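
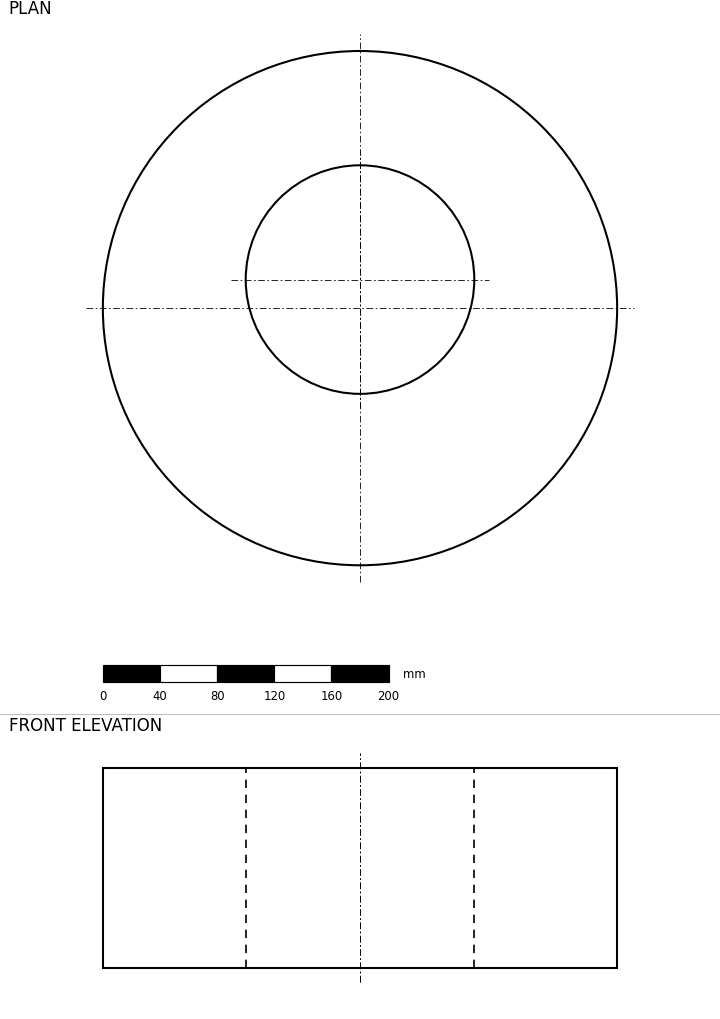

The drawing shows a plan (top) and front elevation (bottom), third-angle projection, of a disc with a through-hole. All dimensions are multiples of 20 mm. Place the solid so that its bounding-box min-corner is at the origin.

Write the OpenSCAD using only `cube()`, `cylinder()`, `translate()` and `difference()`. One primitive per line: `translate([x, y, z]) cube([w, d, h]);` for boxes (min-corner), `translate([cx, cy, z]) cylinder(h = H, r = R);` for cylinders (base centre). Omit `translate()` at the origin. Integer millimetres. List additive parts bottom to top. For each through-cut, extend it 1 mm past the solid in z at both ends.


difference() {
  translate([180, 180, 0]) cylinder(h = 140, r = 180);
  translate([180, 200, -1]) cylinder(h = 142, r = 80);
}


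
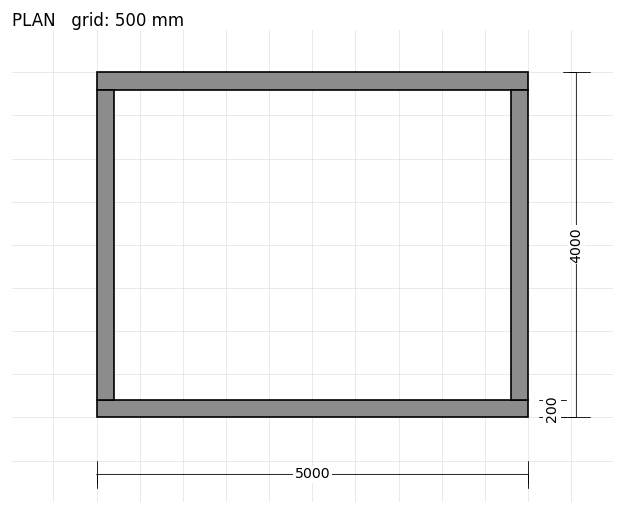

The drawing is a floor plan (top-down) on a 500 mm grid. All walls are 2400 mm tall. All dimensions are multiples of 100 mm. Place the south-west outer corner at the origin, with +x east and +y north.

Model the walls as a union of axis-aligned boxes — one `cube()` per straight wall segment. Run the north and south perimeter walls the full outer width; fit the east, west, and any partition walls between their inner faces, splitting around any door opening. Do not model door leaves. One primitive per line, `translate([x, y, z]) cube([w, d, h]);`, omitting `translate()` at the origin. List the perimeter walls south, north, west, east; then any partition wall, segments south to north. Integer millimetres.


cube([5000, 200, 2400]);
translate([0, 3800, 0]) cube([5000, 200, 2400]);
translate([0, 200, 0]) cube([200, 3600, 2400]);
translate([4800, 200, 0]) cube([200, 3600, 2400]);


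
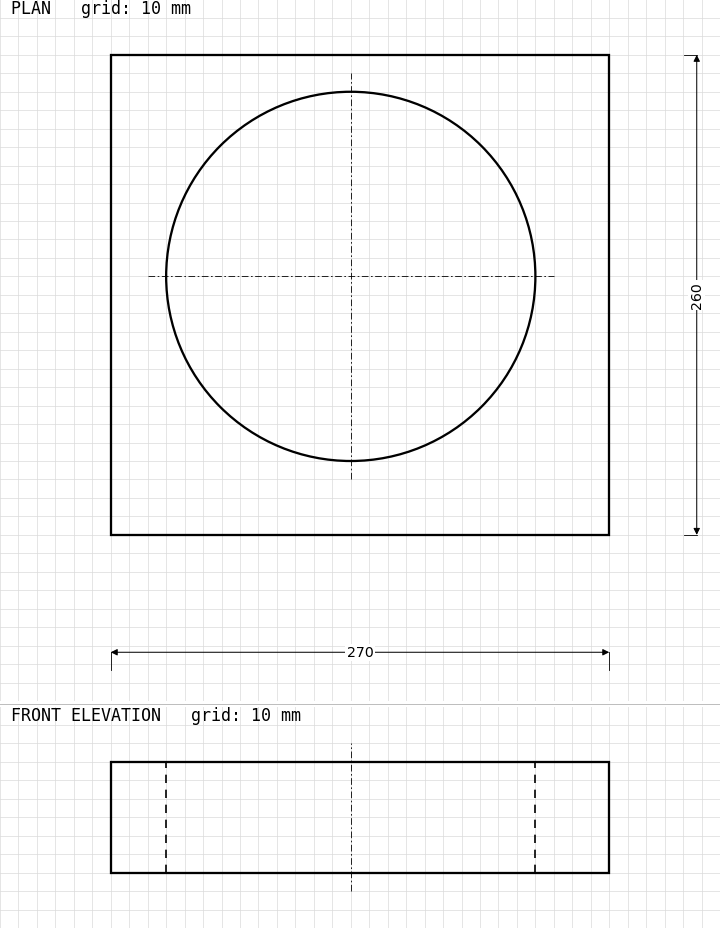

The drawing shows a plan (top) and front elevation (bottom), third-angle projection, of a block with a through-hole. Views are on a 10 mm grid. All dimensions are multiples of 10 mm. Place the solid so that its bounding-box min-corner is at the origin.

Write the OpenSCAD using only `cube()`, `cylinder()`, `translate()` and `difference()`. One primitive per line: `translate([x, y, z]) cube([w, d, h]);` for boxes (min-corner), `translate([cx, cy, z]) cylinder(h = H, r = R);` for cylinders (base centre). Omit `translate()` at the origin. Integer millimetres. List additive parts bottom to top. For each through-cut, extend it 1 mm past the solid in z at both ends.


difference() {
  cube([270, 260, 60]);
  translate([130, 140, -1]) cylinder(h = 62, r = 100);
}


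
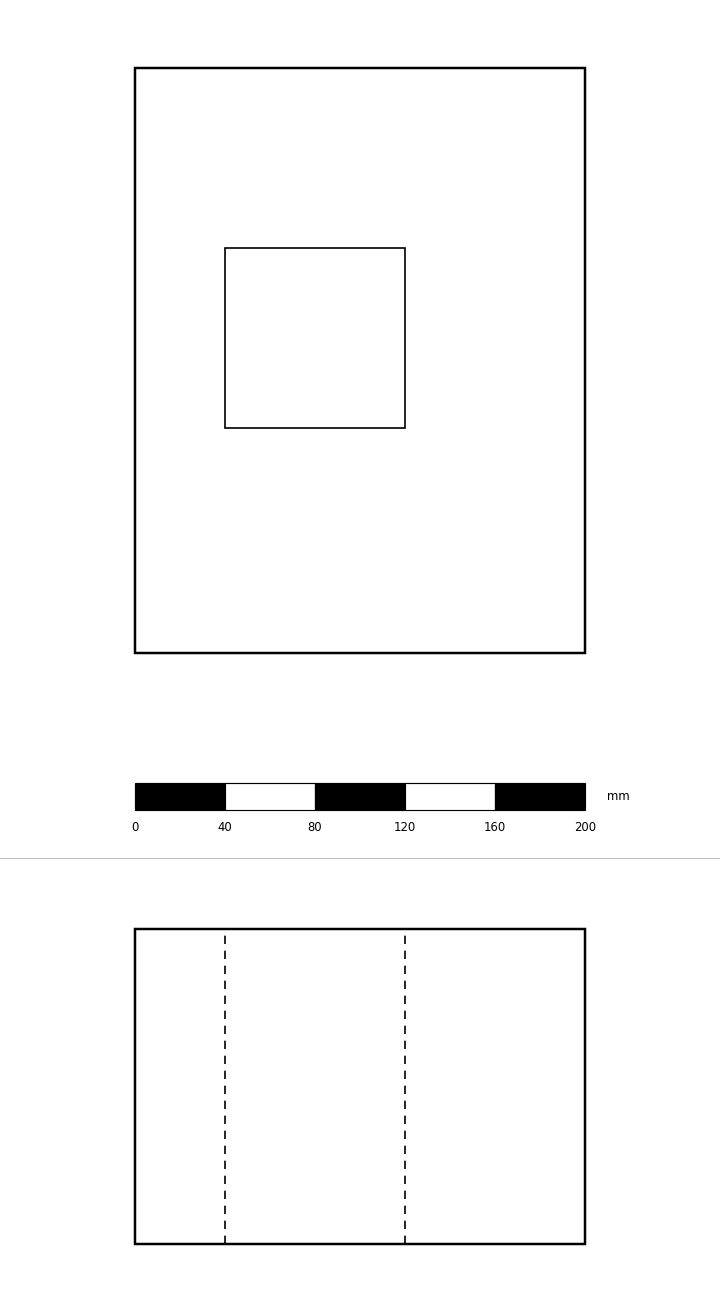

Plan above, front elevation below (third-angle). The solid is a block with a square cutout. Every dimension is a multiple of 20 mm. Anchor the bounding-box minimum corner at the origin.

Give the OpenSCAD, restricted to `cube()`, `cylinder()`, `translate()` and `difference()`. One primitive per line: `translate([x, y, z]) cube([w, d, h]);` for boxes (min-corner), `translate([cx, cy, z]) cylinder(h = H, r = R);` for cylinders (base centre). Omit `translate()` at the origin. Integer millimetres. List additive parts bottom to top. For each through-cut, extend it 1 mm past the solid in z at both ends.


difference() {
  cube([200, 260, 140]);
  translate([40, 100, -1]) cube([80, 80, 142]);
}


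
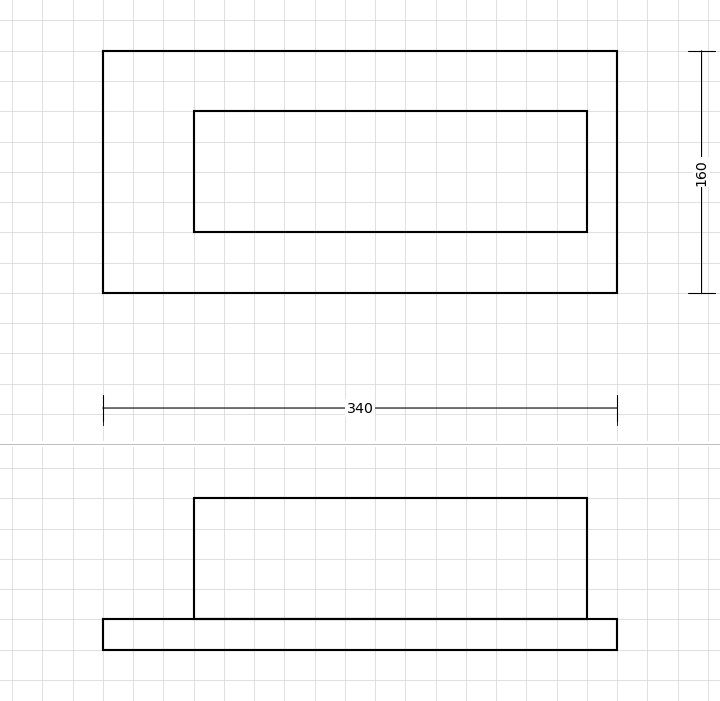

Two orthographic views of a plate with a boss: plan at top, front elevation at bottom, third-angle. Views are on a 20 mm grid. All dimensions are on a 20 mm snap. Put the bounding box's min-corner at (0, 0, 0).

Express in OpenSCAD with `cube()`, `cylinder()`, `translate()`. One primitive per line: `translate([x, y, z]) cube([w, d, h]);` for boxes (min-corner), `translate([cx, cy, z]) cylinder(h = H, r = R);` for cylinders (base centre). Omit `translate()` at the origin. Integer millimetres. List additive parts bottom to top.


cube([340, 160, 20]);
translate([60, 40, 20]) cube([260, 80, 80]);


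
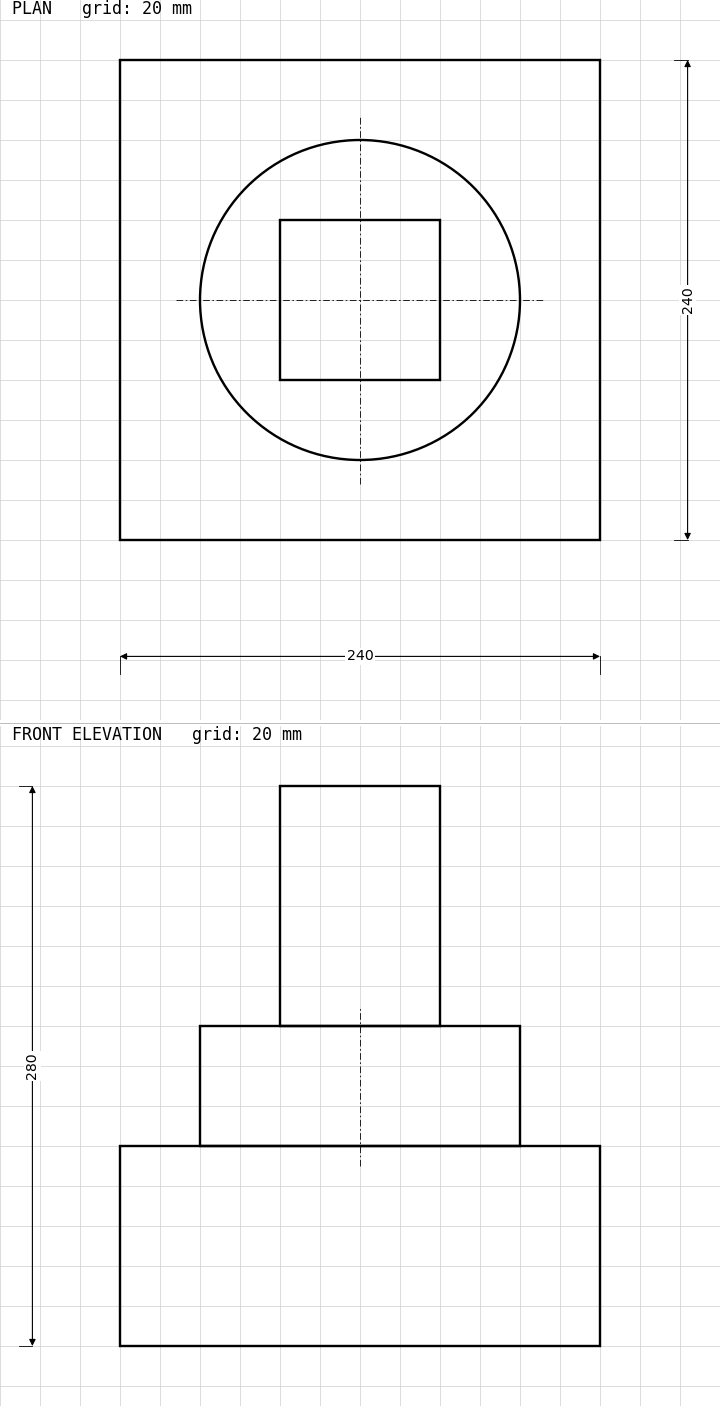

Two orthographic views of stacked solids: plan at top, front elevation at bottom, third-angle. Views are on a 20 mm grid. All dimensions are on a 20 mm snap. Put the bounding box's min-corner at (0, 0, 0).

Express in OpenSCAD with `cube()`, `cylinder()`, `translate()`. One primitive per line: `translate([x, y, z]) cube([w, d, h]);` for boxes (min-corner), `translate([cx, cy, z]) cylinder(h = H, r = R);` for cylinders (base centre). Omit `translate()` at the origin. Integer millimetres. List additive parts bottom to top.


cube([240, 240, 100]);
translate([120, 120, 100]) cylinder(h = 60, r = 80);
translate([80, 80, 160]) cube([80, 80, 120]);


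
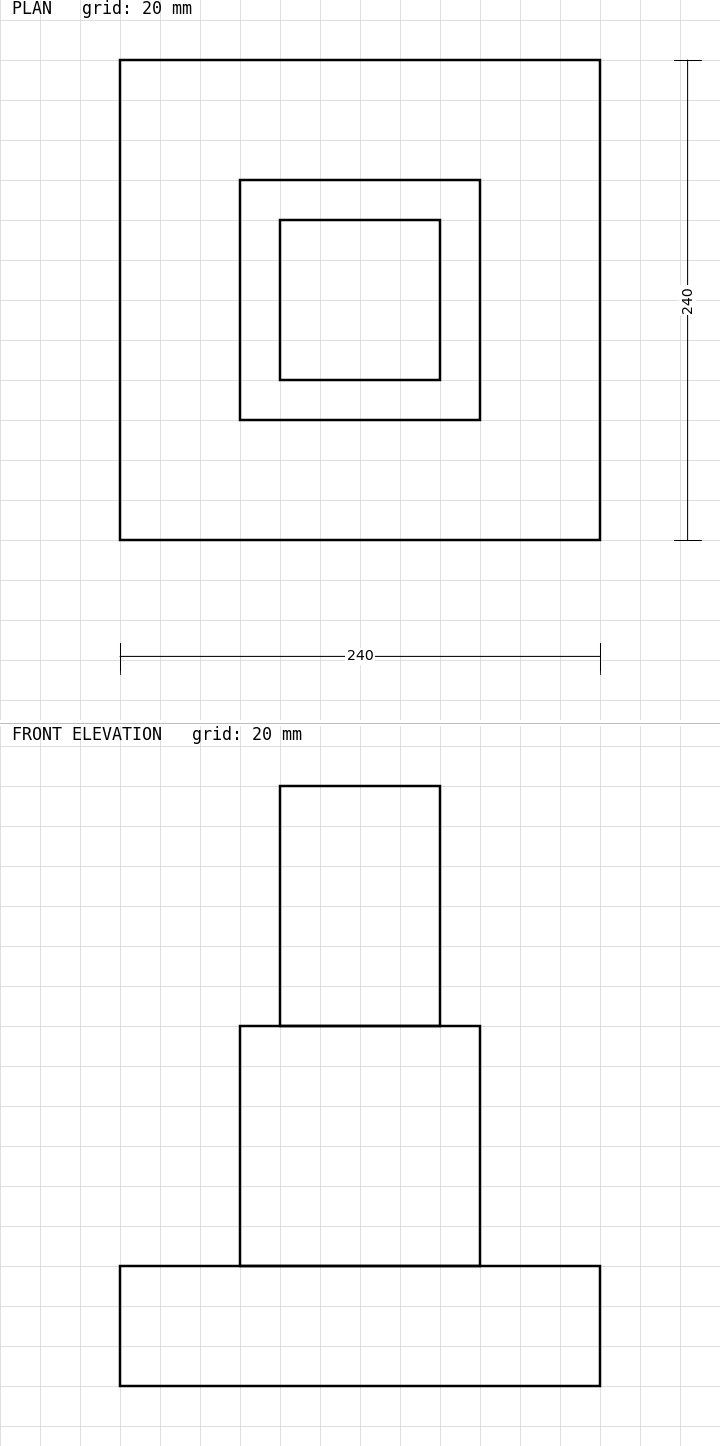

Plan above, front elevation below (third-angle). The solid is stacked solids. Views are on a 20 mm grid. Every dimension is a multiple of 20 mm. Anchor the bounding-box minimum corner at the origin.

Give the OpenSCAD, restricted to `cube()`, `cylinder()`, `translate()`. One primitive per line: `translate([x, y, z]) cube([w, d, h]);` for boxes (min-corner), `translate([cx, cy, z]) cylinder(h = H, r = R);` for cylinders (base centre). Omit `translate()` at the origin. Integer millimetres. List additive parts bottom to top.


cube([240, 240, 60]);
translate([60, 60, 60]) cube([120, 120, 120]);
translate([80, 80, 180]) cube([80, 80, 120]);


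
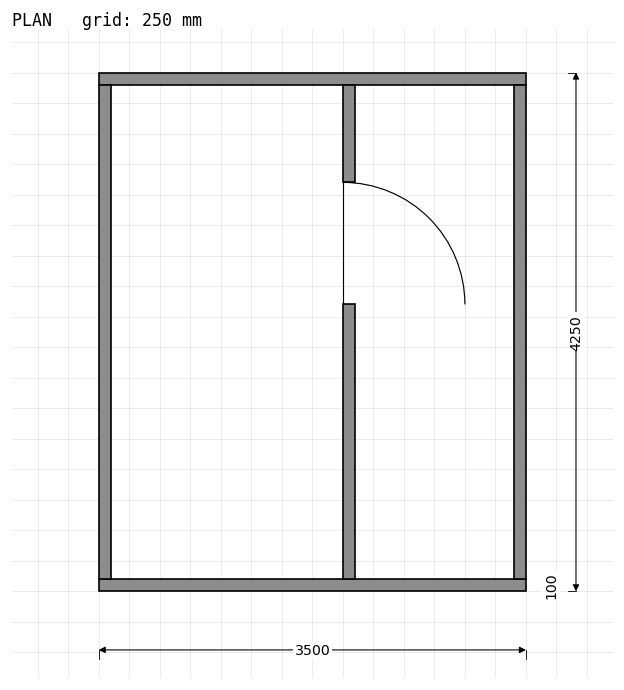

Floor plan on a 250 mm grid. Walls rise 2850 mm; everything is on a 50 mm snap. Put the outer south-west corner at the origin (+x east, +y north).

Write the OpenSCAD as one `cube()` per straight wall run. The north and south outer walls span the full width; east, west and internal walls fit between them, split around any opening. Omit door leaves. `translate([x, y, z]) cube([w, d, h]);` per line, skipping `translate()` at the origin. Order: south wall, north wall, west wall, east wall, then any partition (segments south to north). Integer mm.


cube([3500, 100, 2850]);
translate([0, 4150, 0]) cube([3500, 100, 2850]);
translate([0, 100, 0]) cube([100, 4050, 2850]);
translate([3400, 100, 0]) cube([100, 4050, 2850]);
translate([2000, 100, 0]) cube([100, 2250, 2850]);
translate([2000, 3350, 0]) cube([100, 800, 2850]);


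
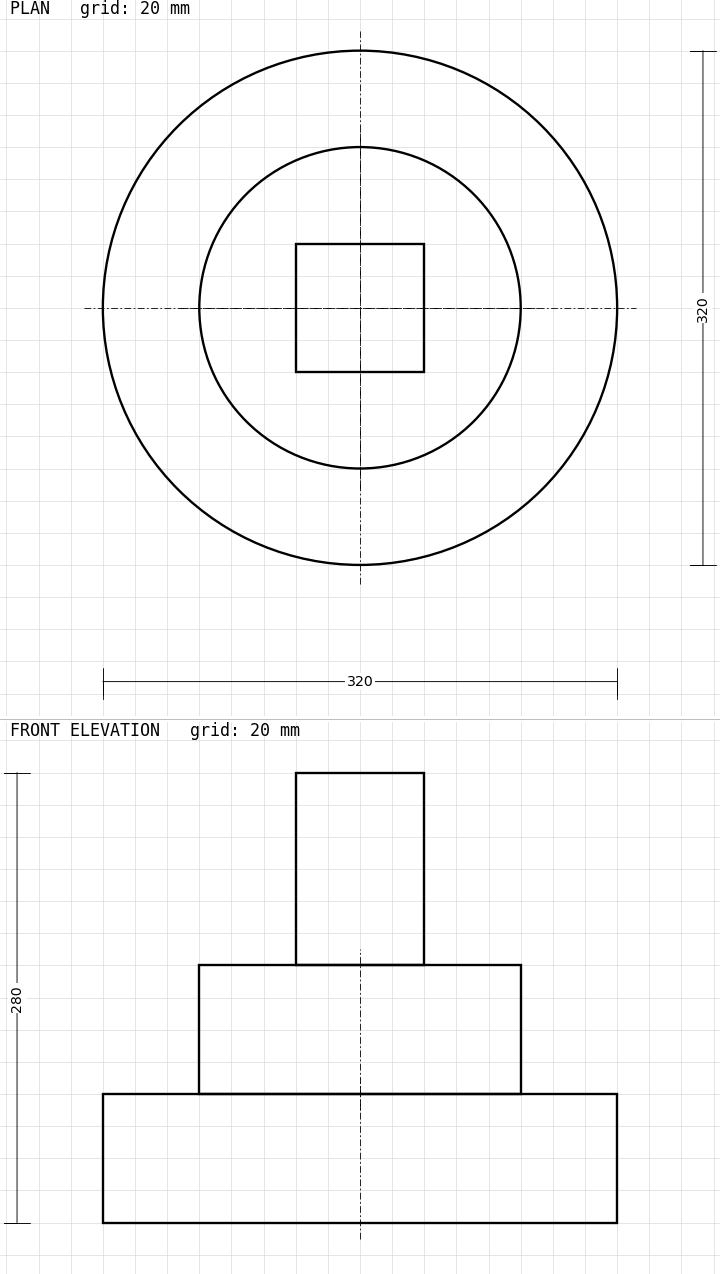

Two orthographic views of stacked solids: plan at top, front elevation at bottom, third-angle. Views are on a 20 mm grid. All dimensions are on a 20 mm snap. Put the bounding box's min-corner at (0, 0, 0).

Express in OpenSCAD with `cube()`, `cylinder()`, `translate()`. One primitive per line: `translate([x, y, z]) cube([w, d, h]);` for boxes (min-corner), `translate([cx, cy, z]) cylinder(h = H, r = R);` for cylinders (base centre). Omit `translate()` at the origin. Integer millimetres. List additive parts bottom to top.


translate([160, 160, 0]) cylinder(h = 80, r = 160);
translate([160, 160, 80]) cylinder(h = 80, r = 100);
translate([120, 120, 160]) cube([80, 80, 120]);


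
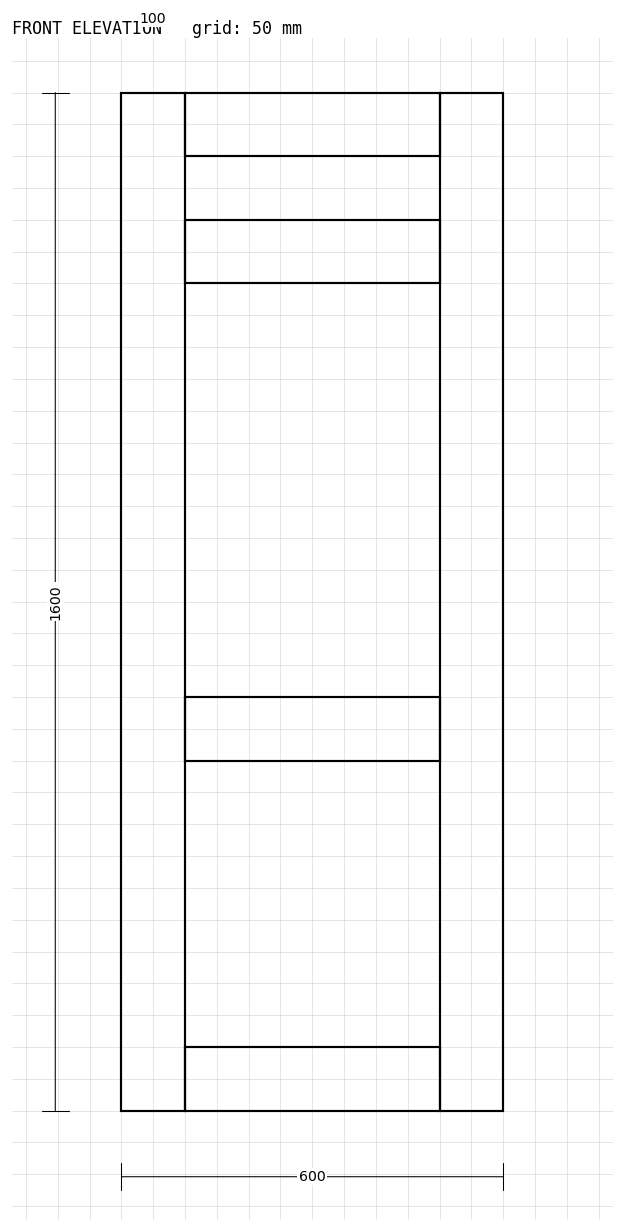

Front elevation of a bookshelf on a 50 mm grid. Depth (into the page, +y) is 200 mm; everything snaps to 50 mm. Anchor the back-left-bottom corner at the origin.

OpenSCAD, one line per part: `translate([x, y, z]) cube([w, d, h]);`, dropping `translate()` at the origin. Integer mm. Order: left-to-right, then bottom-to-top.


cube([100, 200, 1600]);
translate([100, 0, 0]) cube([400, 200, 100]);
translate([100, 0, 550]) cube([400, 200, 100]);
translate([100, 0, 1300]) cube([400, 200, 100]);
translate([100, 0, 1500]) cube([400, 200, 100]);
translate([500, 0, 0]) cube([100, 200, 1600]);


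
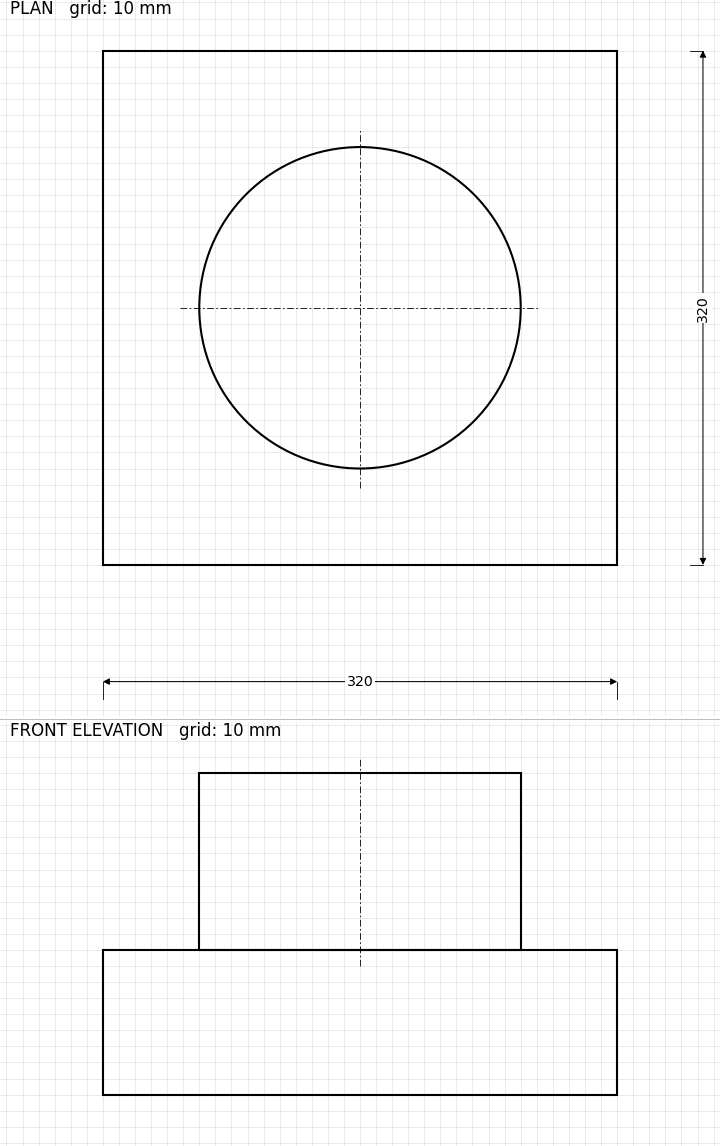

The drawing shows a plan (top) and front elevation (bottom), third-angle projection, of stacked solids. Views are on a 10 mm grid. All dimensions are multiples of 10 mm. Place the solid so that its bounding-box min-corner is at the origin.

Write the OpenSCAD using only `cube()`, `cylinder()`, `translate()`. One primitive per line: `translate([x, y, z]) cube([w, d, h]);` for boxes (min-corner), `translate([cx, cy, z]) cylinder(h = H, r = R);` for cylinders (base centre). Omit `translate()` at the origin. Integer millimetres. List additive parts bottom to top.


cube([320, 320, 90]);
translate([160, 160, 90]) cylinder(h = 110, r = 100);


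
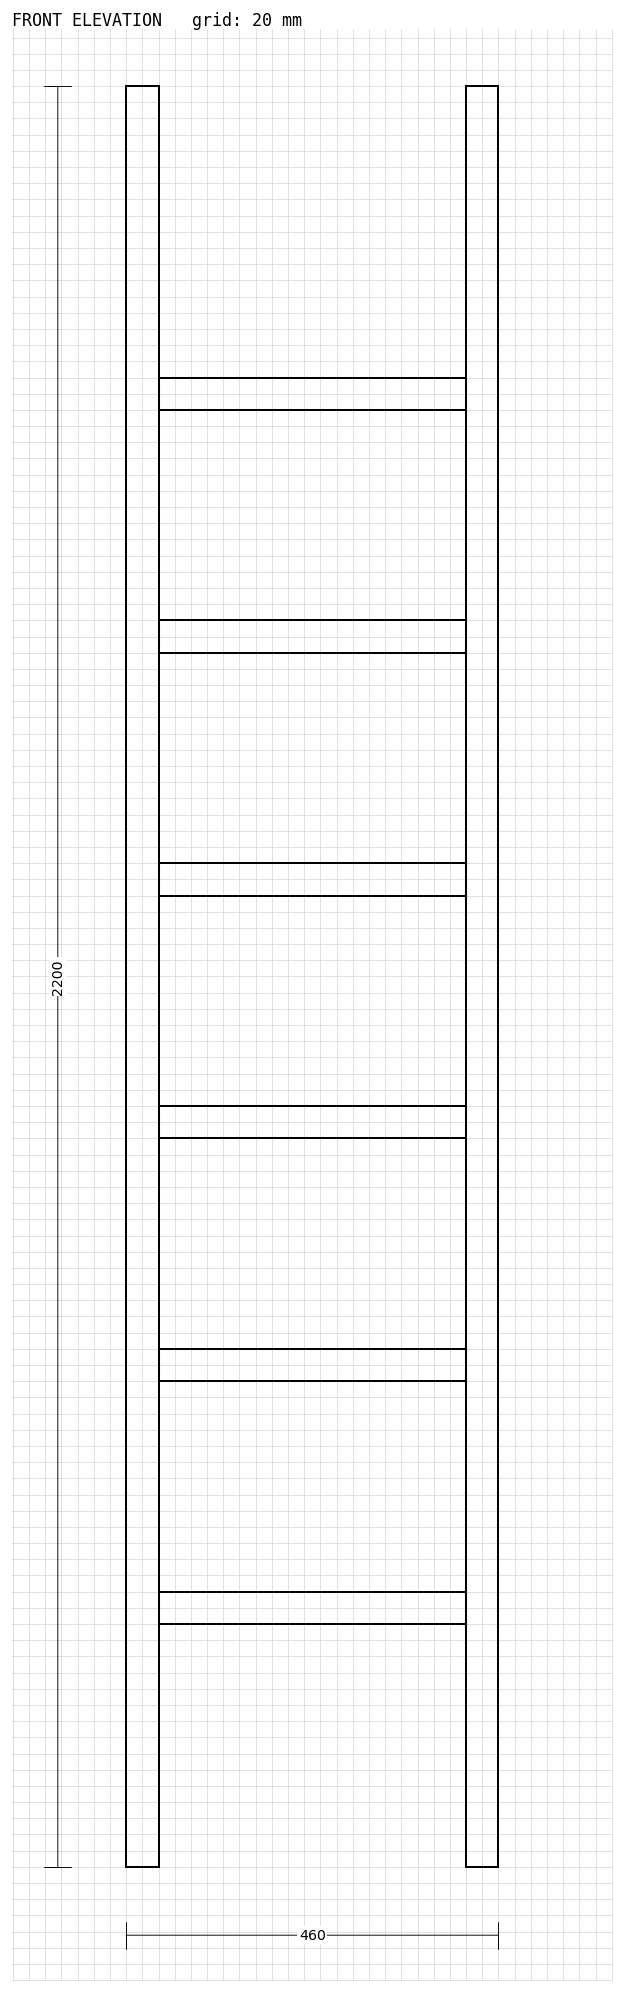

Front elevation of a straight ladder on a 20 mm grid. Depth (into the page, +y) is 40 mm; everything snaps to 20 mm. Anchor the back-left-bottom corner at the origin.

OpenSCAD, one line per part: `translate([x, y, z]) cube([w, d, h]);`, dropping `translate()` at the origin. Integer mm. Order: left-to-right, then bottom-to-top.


cube([40, 40, 2200]);
translate([40, 0, 300]) cube([380, 40, 40]);
translate([40, 0, 600]) cube([380, 40, 40]);
translate([40, 0, 900]) cube([380, 40, 40]);
translate([40, 0, 1200]) cube([380, 40, 40]);
translate([40, 0, 1500]) cube([380, 40, 40]);
translate([40, 0, 1800]) cube([380, 40, 40]);
translate([420, 0, 0]) cube([40, 40, 2200]);


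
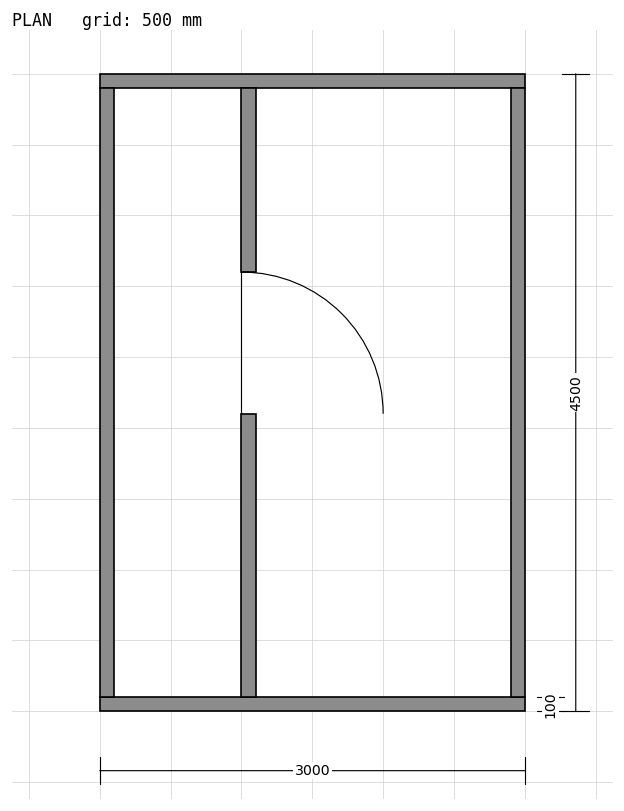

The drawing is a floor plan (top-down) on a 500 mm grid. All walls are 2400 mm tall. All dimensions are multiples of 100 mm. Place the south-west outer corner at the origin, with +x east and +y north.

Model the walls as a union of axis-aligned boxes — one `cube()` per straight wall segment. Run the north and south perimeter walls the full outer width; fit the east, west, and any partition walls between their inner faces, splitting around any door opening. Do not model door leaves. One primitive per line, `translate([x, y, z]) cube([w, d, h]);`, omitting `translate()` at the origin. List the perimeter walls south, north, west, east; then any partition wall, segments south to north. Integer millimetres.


cube([3000, 100, 2400]);
translate([0, 4400, 0]) cube([3000, 100, 2400]);
translate([0, 100, 0]) cube([100, 4300, 2400]);
translate([2900, 100, 0]) cube([100, 4300, 2400]);
translate([1000, 100, 0]) cube([100, 2000, 2400]);
translate([1000, 3100, 0]) cube([100, 1300, 2400]);


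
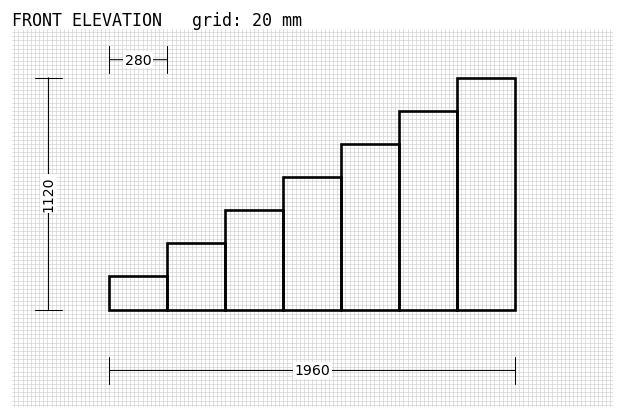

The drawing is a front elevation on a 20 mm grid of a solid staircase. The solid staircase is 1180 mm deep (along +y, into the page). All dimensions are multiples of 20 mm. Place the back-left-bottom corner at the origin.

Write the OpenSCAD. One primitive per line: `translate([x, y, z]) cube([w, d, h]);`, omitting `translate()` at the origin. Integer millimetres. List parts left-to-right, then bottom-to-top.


cube([280, 1180, 160]);
translate([280, 0, 0]) cube([280, 1180, 320]);
translate([560, 0, 0]) cube([280, 1180, 480]);
translate([840, 0, 0]) cube([280, 1180, 640]);
translate([1120, 0, 0]) cube([280, 1180, 800]);
translate([1400, 0, 0]) cube([280, 1180, 960]);
translate([1680, 0, 0]) cube([280, 1180, 1120]);


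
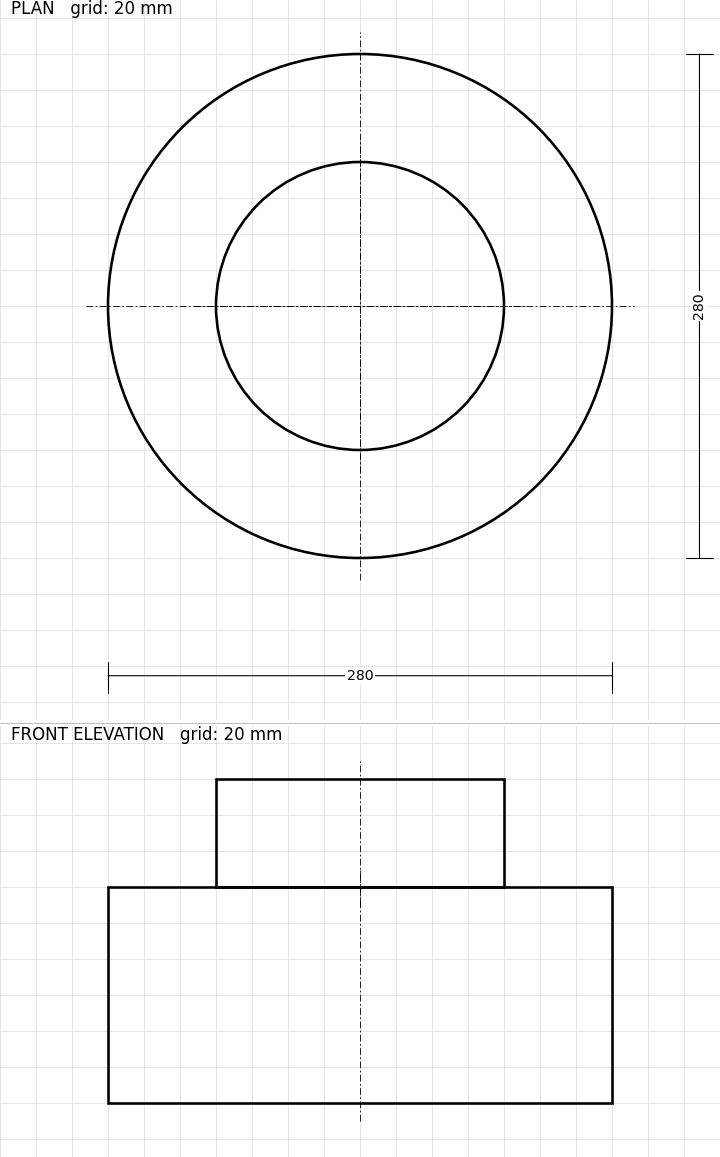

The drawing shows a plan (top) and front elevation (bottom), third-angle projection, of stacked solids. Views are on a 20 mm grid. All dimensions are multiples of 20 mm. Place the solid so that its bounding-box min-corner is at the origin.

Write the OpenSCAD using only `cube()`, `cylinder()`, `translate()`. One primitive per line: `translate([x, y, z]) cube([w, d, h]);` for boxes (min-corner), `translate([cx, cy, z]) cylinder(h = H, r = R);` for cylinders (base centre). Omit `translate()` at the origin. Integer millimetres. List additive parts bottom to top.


translate([140, 140, 0]) cylinder(h = 120, r = 140);
translate([140, 140, 120]) cylinder(h = 60, r = 80);


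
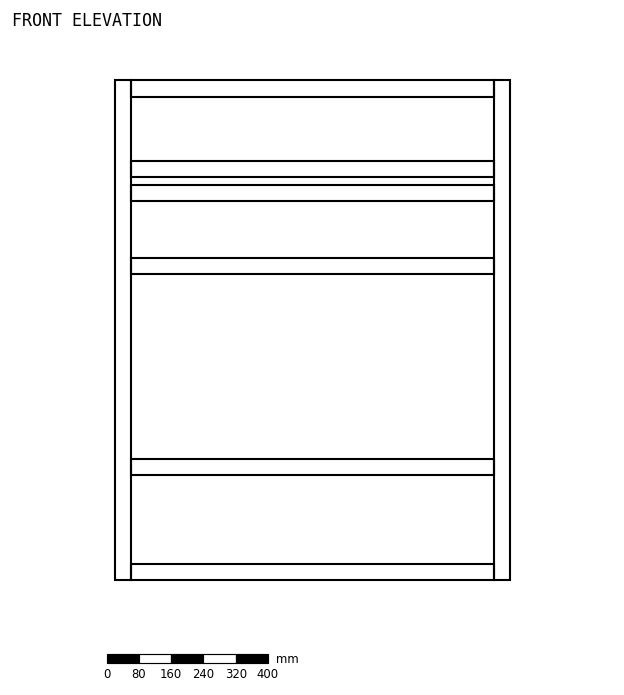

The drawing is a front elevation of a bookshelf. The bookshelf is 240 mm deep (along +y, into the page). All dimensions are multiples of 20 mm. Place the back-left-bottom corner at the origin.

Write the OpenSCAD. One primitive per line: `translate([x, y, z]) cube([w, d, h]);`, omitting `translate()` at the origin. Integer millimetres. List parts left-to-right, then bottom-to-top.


cube([40, 240, 1240]);
translate([40, 0, 0]) cube([900, 240, 40]);
translate([40, 0, 260]) cube([900, 240, 40]);
translate([40, 0, 760]) cube([900, 240, 40]);
translate([40, 0, 940]) cube([900, 240, 40]);
translate([40, 0, 1000]) cube([900, 240, 40]);
translate([40, 0, 1200]) cube([900, 240, 40]);
translate([940, 0, 0]) cube([40, 240, 1240]);


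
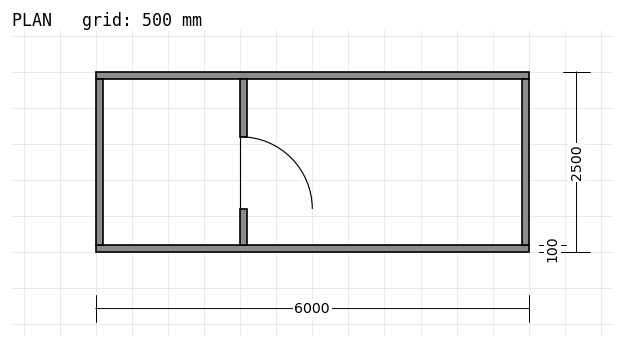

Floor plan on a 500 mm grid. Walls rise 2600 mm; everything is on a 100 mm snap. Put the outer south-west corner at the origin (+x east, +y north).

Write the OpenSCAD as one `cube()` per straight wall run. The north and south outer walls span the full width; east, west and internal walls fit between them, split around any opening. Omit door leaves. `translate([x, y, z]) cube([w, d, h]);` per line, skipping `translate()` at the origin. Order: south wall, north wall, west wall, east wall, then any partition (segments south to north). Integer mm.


cube([6000, 100, 2600]);
translate([0, 2400, 0]) cube([6000, 100, 2600]);
translate([0, 100, 0]) cube([100, 2300, 2600]);
translate([5900, 100, 0]) cube([100, 2300, 2600]);
translate([2000, 100, 0]) cube([100, 500, 2600]);
translate([2000, 1600, 0]) cube([100, 800, 2600]);


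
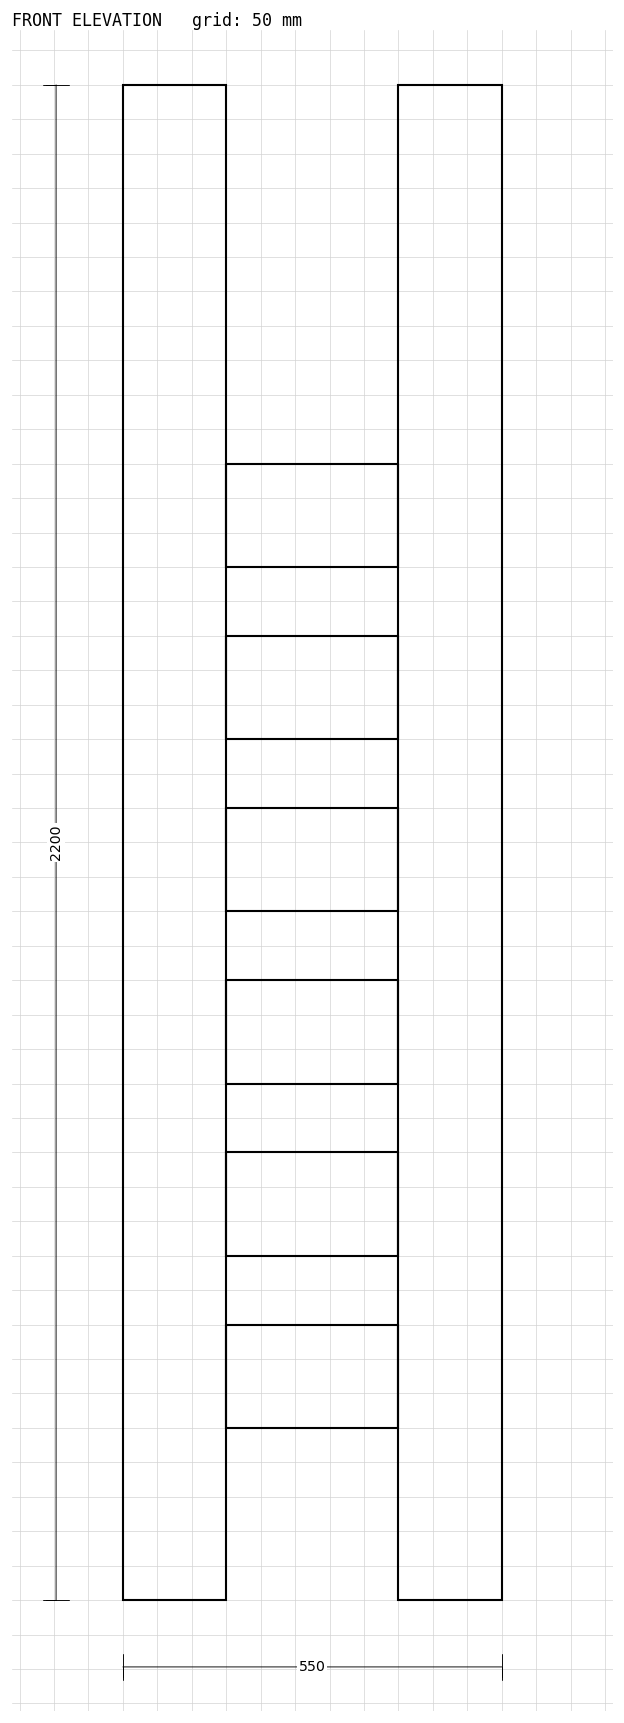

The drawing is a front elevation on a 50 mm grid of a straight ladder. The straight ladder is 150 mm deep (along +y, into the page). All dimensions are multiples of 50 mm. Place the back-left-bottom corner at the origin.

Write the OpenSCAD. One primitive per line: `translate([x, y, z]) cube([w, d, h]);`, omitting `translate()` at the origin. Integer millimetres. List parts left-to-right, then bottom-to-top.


cube([150, 150, 2200]);
translate([150, 0, 250]) cube([250, 150, 150]);
translate([150, 0, 500]) cube([250, 150, 150]);
translate([150, 0, 750]) cube([250, 150, 150]);
translate([150, 0, 1000]) cube([250, 150, 150]);
translate([150, 0, 1250]) cube([250, 150, 150]);
translate([150, 0, 1500]) cube([250, 150, 150]);
translate([400, 0, 0]) cube([150, 150, 2200]);


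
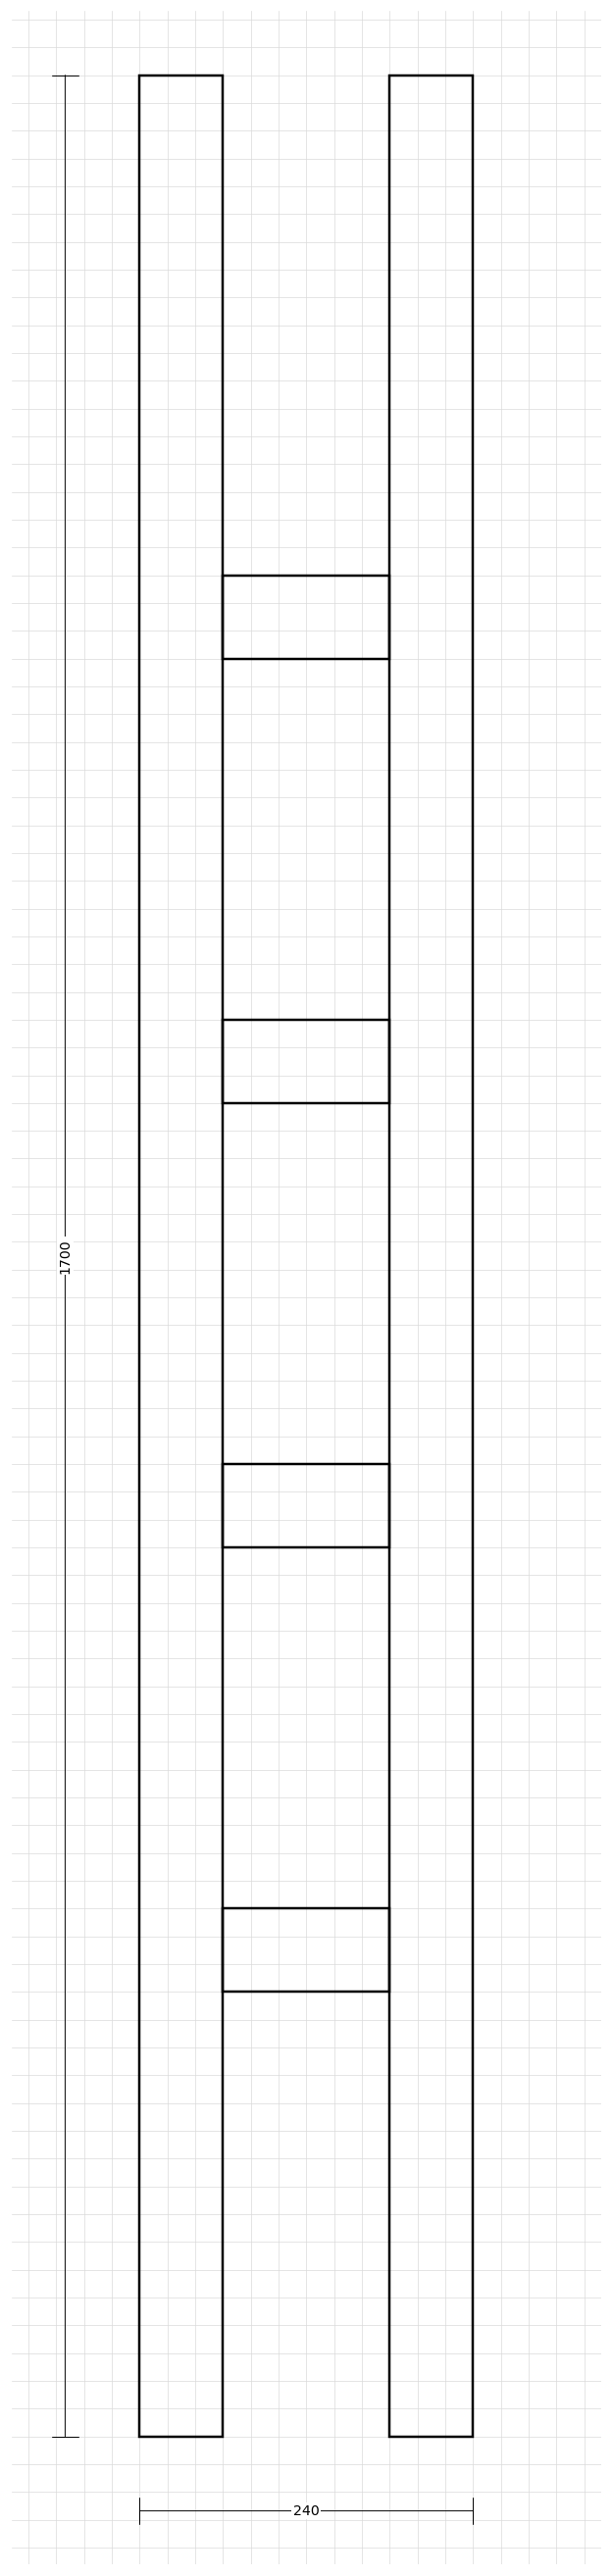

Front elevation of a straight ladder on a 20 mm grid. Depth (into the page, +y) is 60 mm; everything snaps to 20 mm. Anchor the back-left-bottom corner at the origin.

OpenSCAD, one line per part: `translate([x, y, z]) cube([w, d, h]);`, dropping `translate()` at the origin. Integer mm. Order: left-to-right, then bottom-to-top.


cube([60, 60, 1700]);
translate([60, 0, 320]) cube([120, 60, 60]);
translate([60, 0, 640]) cube([120, 60, 60]);
translate([60, 0, 960]) cube([120, 60, 60]);
translate([60, 0, 1280]) cube([120, 60, 60]);
translate([180, 0, 0]) cube([60, 60, 1700]);


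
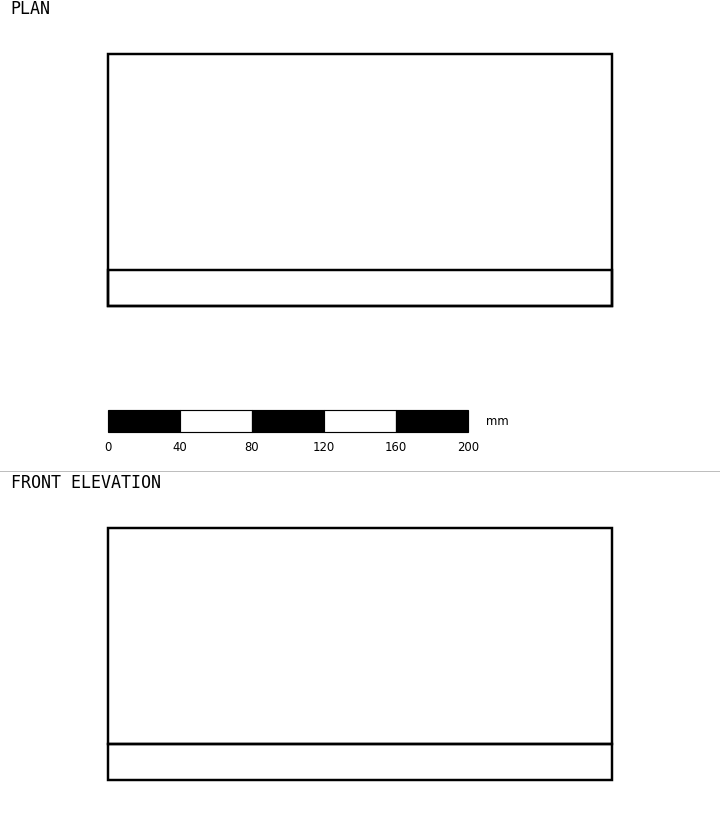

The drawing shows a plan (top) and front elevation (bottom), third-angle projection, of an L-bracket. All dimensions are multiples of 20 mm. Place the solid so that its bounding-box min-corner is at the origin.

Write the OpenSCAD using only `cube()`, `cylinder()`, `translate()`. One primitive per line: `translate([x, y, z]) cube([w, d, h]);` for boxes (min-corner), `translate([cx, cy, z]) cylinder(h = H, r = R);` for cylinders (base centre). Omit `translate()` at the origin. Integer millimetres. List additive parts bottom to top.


cube([280, 140, 20]);
translate([0, 0, 20]) cube([280, 20, 120]);


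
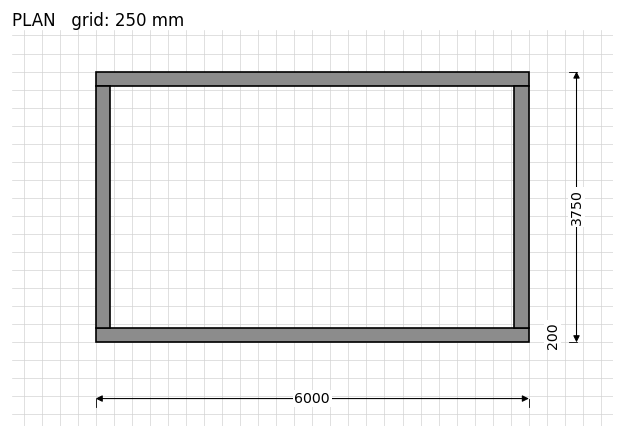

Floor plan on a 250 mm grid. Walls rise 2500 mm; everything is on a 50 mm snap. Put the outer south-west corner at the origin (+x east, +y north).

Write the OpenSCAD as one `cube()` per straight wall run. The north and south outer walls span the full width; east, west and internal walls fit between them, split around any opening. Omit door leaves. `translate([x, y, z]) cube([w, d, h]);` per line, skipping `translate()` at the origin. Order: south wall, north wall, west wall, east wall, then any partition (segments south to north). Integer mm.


cube([6000, 200, 2500]);
translate([0, 3550, 0]) cube([6000, 200, 2500]);
translate([0, 200, 0]) cube([200, 3350, 2500]);
translate([5800, 200, 0]) cube([200, 3350, 2500]);


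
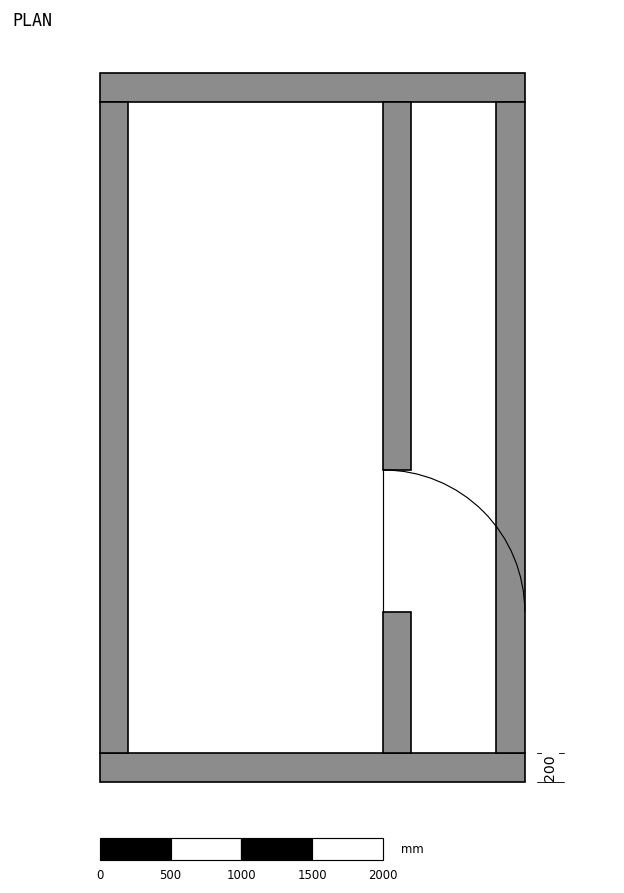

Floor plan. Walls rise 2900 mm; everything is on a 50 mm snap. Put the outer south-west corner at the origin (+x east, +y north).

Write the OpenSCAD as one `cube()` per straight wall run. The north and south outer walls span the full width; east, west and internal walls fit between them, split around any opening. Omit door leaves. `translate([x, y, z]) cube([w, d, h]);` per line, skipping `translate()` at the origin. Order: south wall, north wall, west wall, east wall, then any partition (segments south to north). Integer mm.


cube([3000, 200, 2900]);
translate([0, 4800, 0]) cube([3000, 200, 2900]);
translate([0, 200, 0]) cube([200, 4600, 2900]);
translate([2800, 200, 0]) cube([200, 4600, 2900]);
translate([2000, 200, 0]) cube([200, 1000, 2900]);
translate([2000, 2200, 0]) cube([200, 2600, 2900]);


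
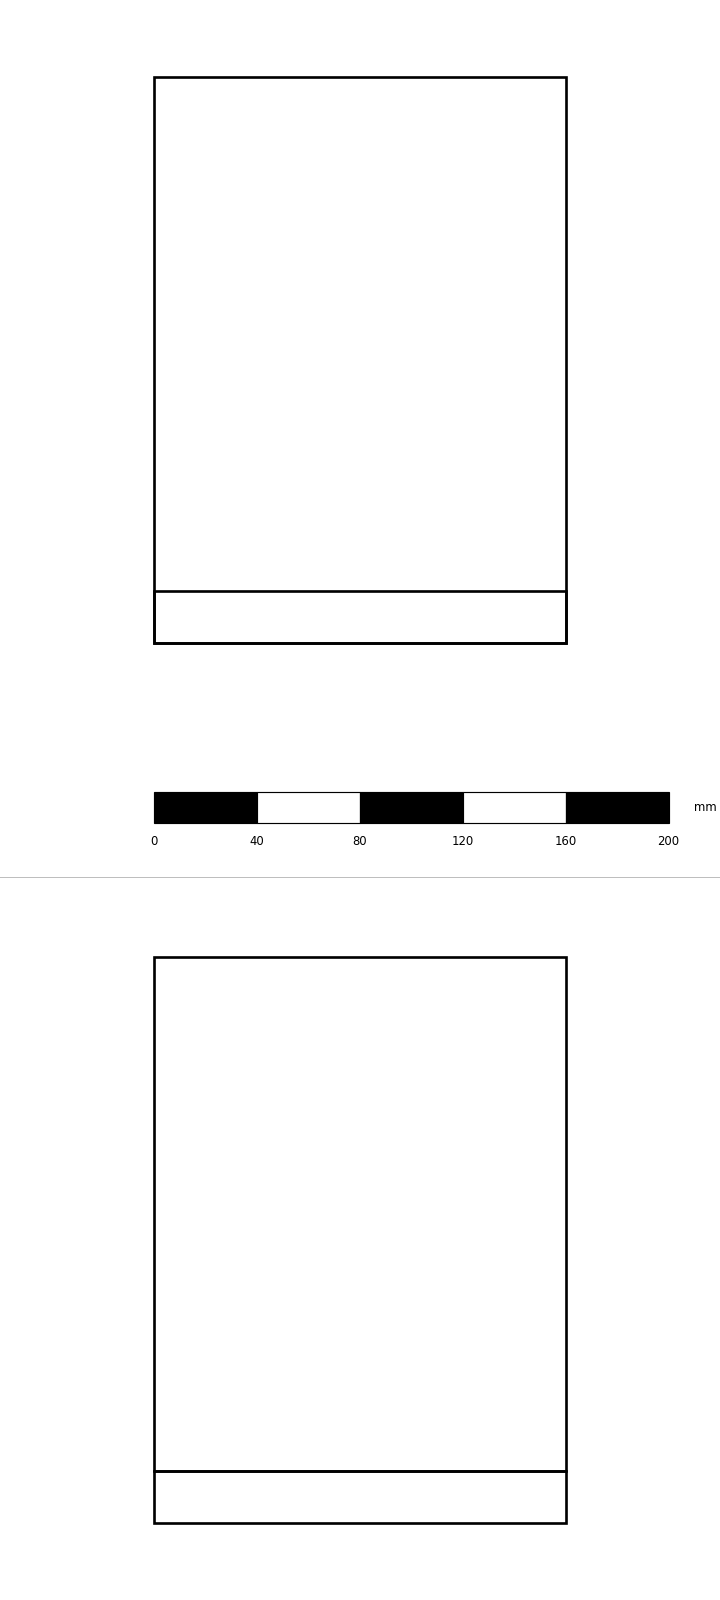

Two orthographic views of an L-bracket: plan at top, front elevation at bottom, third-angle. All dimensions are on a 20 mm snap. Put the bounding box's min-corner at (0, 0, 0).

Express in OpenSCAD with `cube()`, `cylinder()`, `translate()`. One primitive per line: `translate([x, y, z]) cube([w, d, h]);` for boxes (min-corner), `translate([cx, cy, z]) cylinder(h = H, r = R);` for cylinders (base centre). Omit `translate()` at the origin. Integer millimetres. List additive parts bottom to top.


cube([160, 220, 20]);
translate([0, 0, 20]) cube([160, 20, 200]);


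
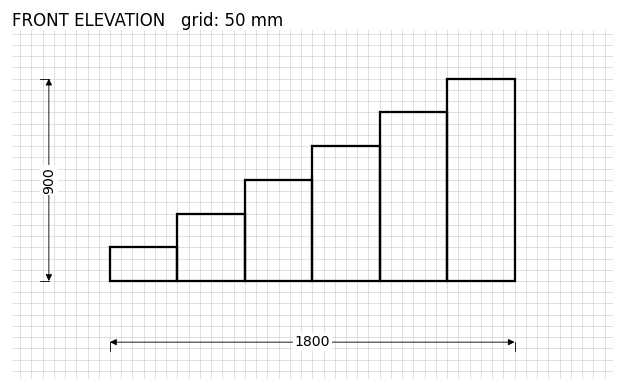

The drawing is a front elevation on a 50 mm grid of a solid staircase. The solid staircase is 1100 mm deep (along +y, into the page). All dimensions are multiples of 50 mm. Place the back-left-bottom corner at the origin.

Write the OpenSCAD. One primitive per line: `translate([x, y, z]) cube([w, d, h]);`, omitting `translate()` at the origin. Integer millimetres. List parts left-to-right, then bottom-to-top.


cube([300, 1100, 150]);
translate([300, 0, 0]) cube([300, 1100, 300]);
translate([600, 0, 0]) cube([300, 1100, 450]);
translate([900, 0, 0]) cube([300, 1100, 600]);
translate([1200, 0, 0]) cube([300, 1100, 750]);
translate([1500, 0, 0]) cube([300, 1100, 900]);


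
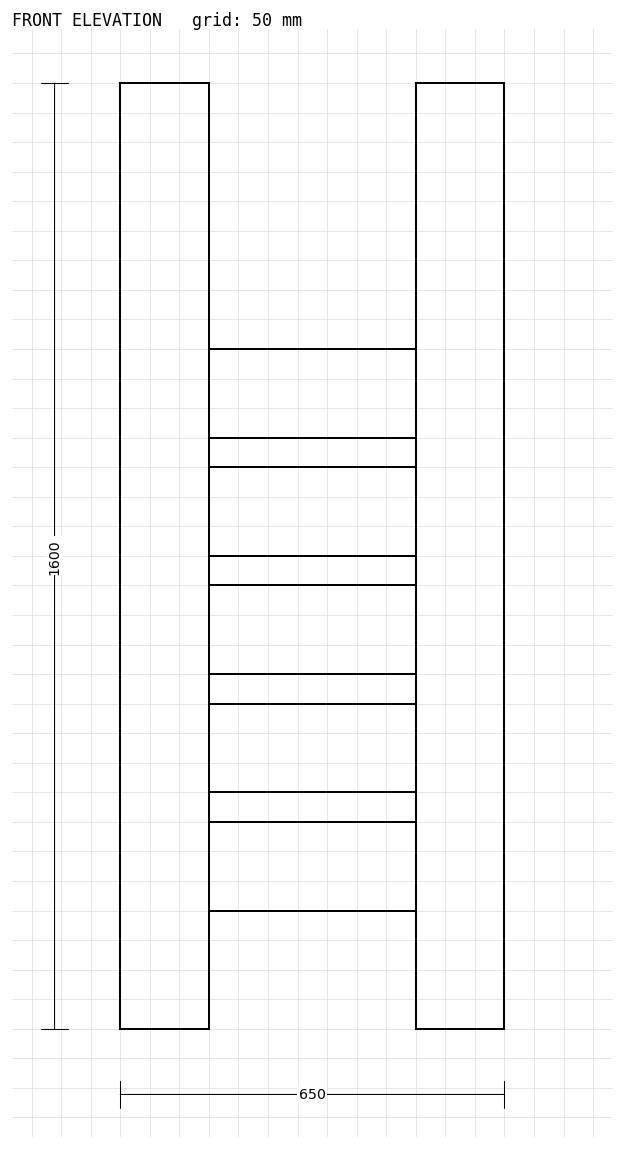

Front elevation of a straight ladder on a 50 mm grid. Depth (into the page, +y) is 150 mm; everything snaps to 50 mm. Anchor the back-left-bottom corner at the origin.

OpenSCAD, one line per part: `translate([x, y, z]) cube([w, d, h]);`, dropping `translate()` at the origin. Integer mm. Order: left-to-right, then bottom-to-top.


cube([150, 150, 1600]);
translate([150, 0, 200]) cube([350, 150, 150]);
translate([150, 0, 400]) cube([350, 150, 150]);
translate([150, 0, 600]) cube([350, 150, 150]);
translate([150, 0, 800]) cube([350, 150, 150]);
translate([150, 0, 1000]) cube([350, 150, 150]);
translate([500, 0, 0]) cube([150, 150, 1600]);


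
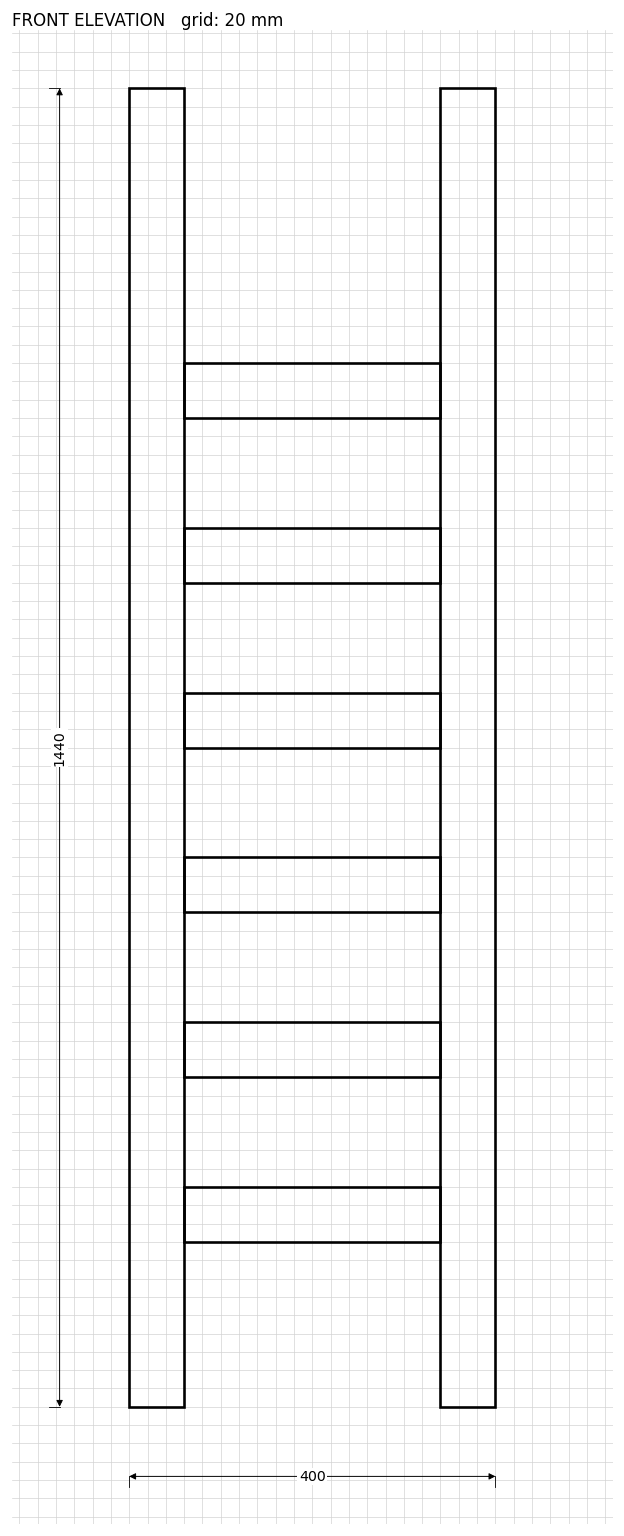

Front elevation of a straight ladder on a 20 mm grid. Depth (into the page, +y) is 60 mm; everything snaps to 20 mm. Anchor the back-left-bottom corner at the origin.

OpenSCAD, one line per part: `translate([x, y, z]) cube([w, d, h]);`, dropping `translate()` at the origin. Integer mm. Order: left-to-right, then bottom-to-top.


cube([60, 60, 1440]);
translate([60, 0, 180]) cube([280, 60, 60]);
translate([60, 0, 360]) cube([280, 60, 60]);
translate([60, 0, 540]) cube([280, 60, 60]);
translate([60, 0, 720]) cube([280, 60, 60]);
translate([60, 0, 900]) cube([280, 60, 60]);
translate([60, 0, 1080]) cube([280, 60, 60]);
translate([340, 0, 0]) cube([60, 60, 1440]);


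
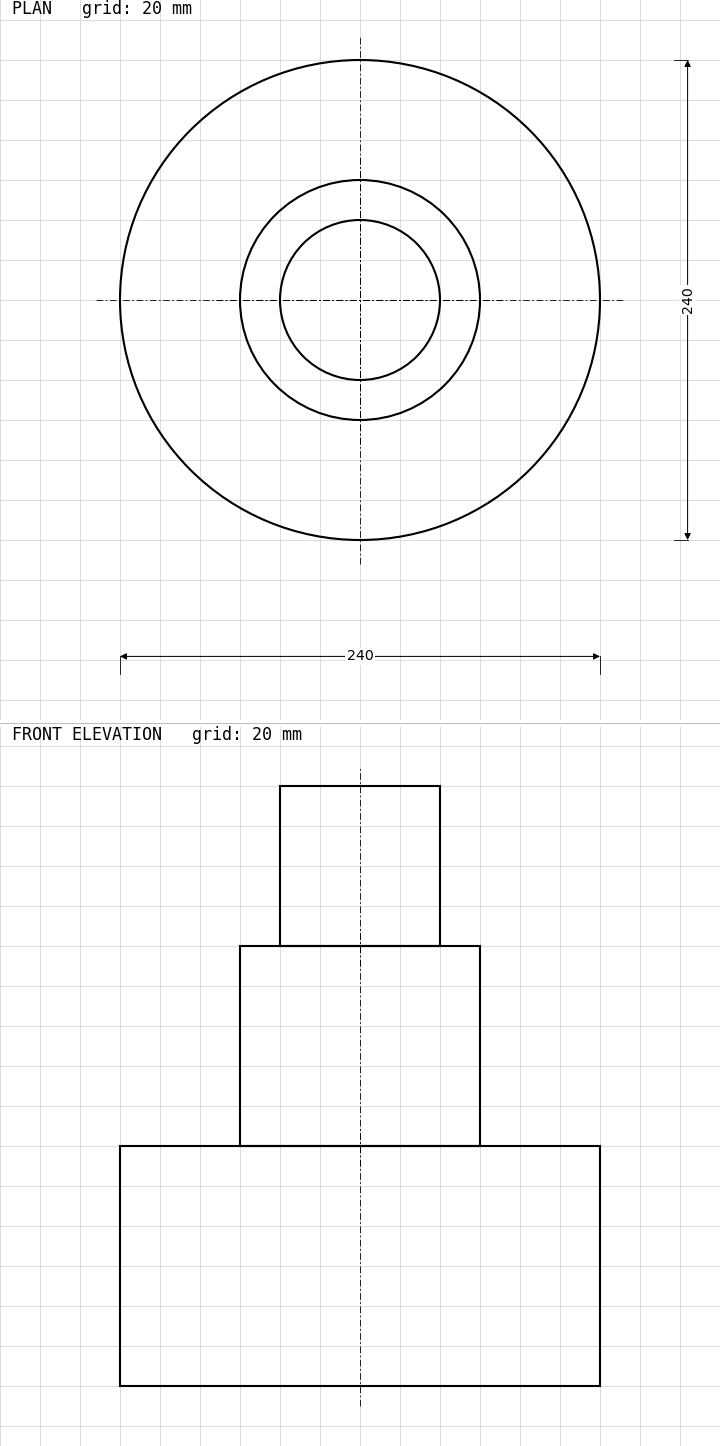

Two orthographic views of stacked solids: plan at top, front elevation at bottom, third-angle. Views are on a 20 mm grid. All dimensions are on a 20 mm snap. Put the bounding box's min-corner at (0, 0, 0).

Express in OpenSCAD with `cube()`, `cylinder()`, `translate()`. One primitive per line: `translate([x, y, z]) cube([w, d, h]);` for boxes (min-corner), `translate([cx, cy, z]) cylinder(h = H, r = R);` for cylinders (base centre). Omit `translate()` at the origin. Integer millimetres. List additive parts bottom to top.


translate([120, 120, 0]) cylinder(h = 120, r = 120);
translate([120, 120, 120]) cylinder(h = 100, r = 60);
translate([120, 120, 220]) cylinder(h = 80, r = 40);


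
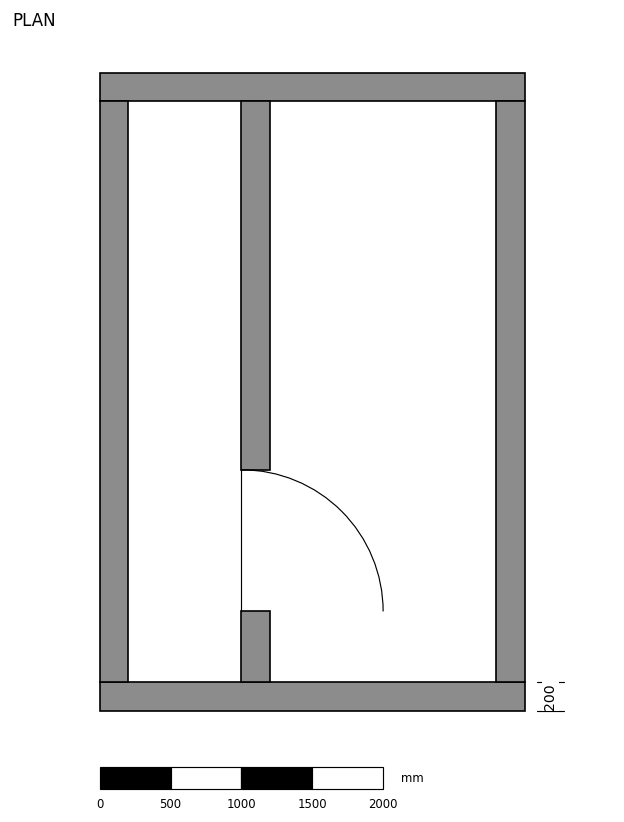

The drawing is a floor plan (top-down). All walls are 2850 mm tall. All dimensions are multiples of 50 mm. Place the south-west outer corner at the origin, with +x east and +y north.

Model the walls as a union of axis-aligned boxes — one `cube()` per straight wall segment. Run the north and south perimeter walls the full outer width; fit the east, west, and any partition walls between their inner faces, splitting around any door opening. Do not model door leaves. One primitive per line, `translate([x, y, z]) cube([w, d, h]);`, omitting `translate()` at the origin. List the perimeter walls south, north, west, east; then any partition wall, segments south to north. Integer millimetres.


cube([3000, 200, 2850]);
translate([0, 4300, 0]) cube([3000, 200, 2850]);
translate([0, 200, 0]) cube([200, 4100, 2850]);
translate([2800, 200, 0]) cube([200, 4100, 2850]);
translate([1000, 200, 0]) cube([200, 500, 2850]);
translate([1000, 1700, 0]) cube([200, 2600, 2850]);


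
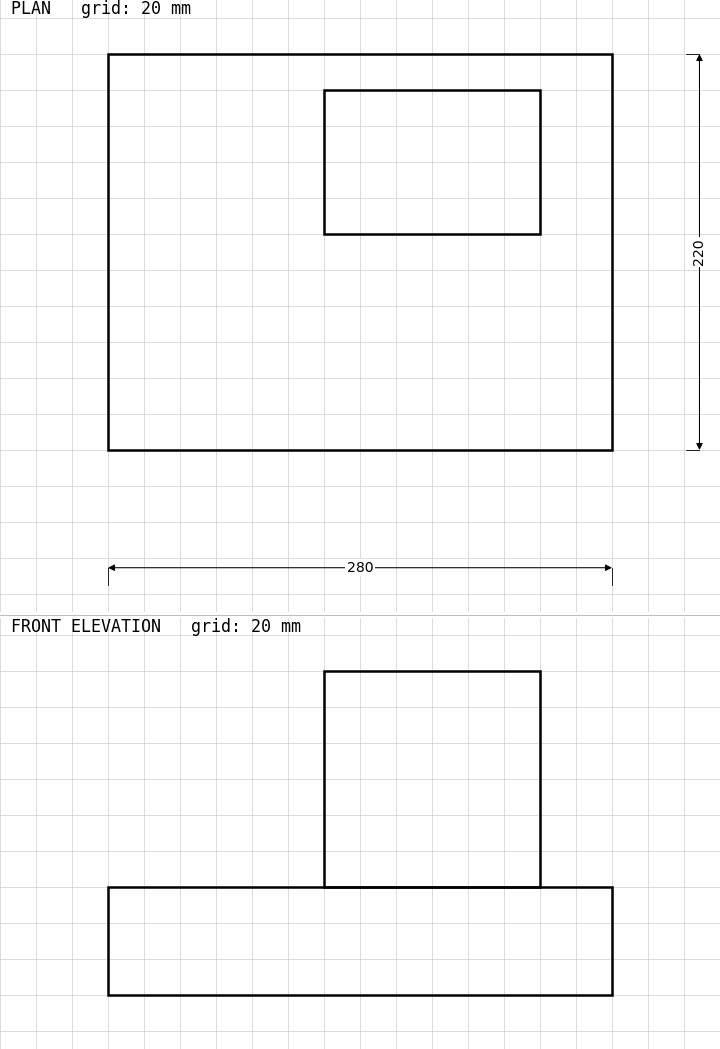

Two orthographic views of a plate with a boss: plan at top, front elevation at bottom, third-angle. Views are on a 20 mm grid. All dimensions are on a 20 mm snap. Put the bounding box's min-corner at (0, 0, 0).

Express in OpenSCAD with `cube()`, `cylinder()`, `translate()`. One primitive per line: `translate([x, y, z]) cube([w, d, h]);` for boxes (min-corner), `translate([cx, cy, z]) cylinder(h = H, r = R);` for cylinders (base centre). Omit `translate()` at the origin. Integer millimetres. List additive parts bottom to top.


cube([280, 220, 60]);
translate([120, 120, 60]) cube([120, 80, 120]);


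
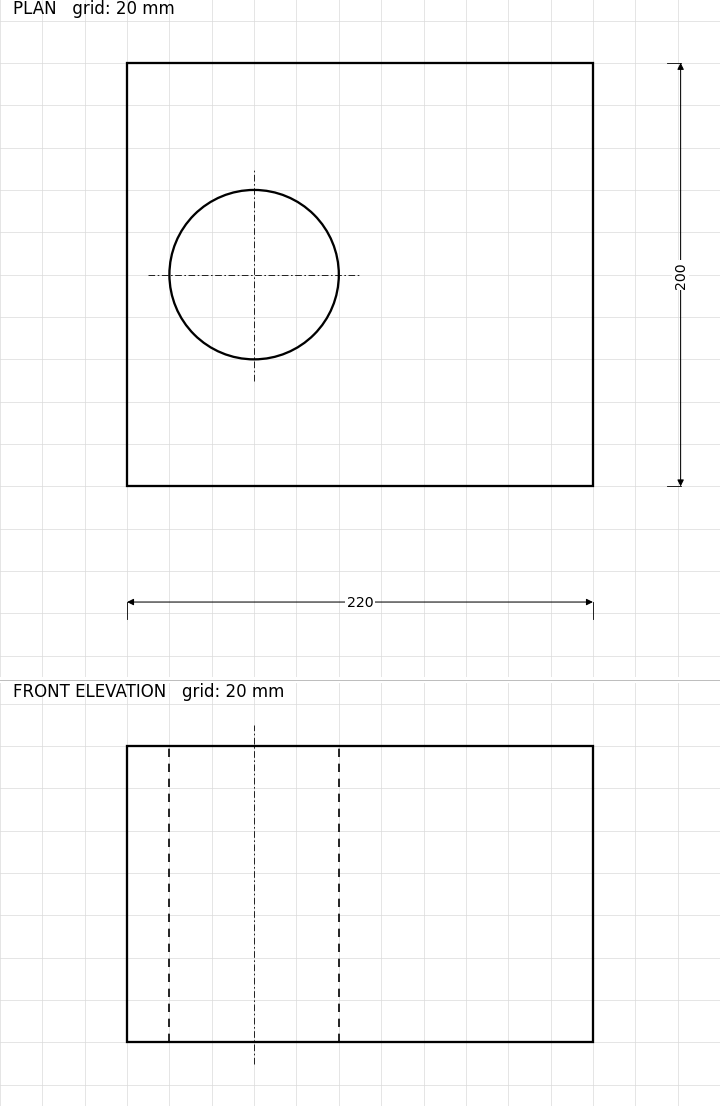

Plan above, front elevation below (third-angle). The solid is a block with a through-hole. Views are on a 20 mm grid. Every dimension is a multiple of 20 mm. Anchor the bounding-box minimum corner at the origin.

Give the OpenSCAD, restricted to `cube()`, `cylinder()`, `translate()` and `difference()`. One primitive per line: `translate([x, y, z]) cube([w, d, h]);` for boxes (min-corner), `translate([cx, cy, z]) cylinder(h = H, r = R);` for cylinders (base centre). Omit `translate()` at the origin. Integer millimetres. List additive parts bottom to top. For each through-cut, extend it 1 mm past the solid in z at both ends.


difference() {
  cube([220, 200, 140]);
  translate([60, 100, -1]) cylinder(h = 142, r = 40);
}


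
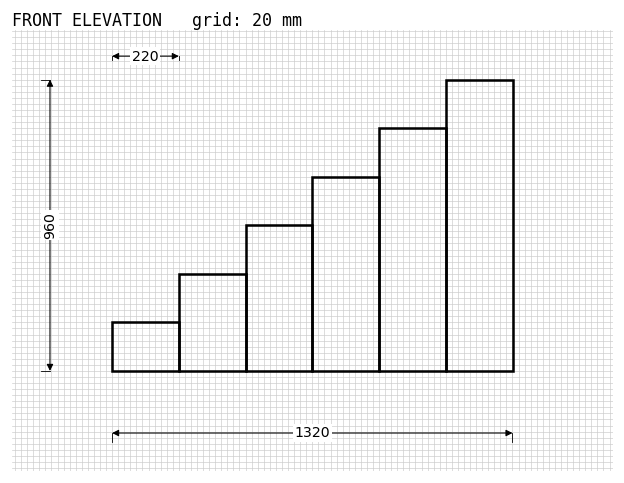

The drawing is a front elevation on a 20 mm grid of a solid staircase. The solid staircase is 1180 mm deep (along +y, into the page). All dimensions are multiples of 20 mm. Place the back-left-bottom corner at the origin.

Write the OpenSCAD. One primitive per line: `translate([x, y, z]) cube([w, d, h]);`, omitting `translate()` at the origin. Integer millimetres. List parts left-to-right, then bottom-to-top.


cube([220, 1180, 160]);
translate([220, 0, 0]) cube([220, 1180, 320]);
translate([440, 0, 0]) cube([220, 1180, 480]);
translate([660, 0, 0]) cube([220, 1180, 640]);
translate([880, 0, 0]) cube([220, 1180, 800]);
translate([1100, 0, 0]) cube([220, 1180, 960]);


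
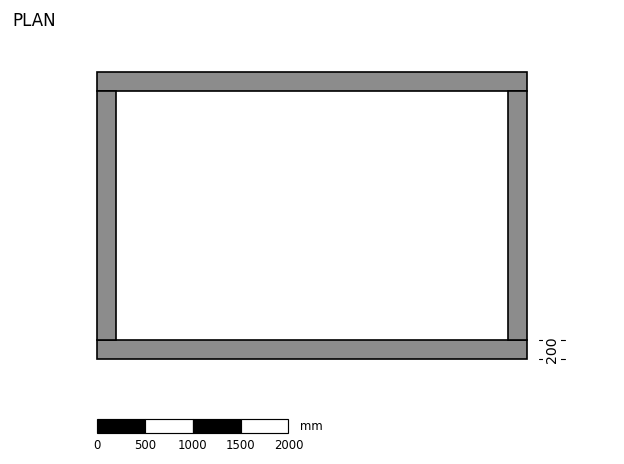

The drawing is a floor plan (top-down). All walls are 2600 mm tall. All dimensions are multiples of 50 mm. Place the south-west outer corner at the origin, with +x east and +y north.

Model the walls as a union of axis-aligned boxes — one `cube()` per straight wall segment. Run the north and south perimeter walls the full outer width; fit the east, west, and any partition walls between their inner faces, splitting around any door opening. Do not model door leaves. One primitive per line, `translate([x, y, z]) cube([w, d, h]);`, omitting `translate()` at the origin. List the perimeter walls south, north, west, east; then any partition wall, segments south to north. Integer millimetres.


cube([4500, 200, 2600]);
translate([0, 2800, 0]) cube([4500, 200, 2600]);
translate([0, 200, 0]) cube([200, 2600, 2600]);
translate([4300, 200, 0]) cube([200, 2600, 2600]);
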